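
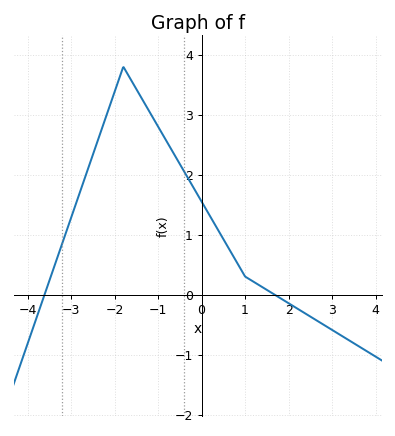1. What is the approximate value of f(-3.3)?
0.7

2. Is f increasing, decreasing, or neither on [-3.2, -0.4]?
neither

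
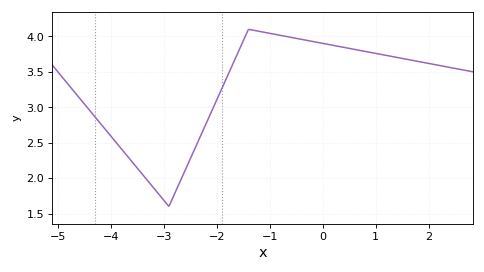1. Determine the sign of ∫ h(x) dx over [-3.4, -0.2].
positive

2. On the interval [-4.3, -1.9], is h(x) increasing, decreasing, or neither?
neither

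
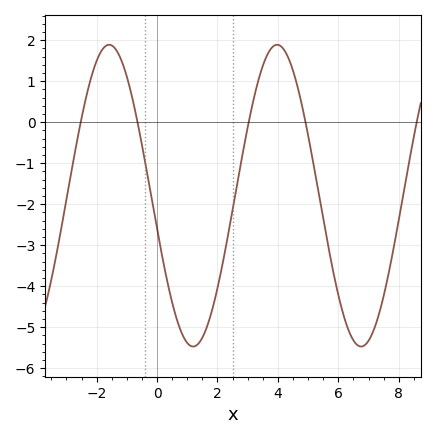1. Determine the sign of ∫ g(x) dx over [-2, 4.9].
negative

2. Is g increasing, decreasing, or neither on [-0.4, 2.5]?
neither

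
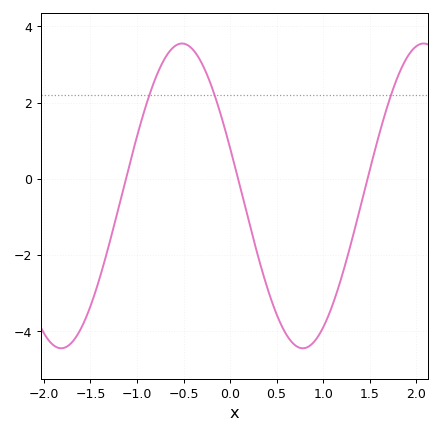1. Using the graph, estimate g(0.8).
-4.45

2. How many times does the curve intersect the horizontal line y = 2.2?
3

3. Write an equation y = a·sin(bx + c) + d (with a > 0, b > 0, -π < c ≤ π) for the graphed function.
y = 4sin(2.42x + 2.82) - 0.45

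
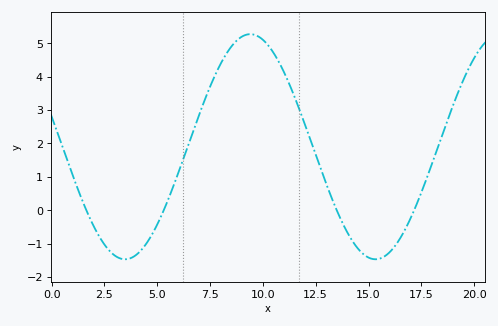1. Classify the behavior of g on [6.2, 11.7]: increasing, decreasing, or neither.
neither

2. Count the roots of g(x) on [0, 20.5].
4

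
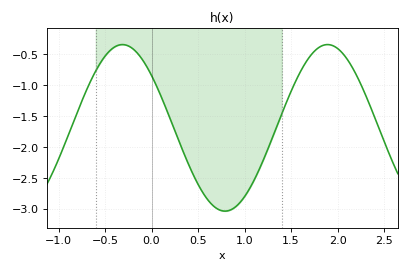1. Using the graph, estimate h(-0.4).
-0.4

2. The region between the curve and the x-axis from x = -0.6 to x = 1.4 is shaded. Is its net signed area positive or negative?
negative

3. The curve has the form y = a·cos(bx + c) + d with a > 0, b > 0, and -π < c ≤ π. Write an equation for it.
y = 1.35cos(2.9x + 0.89) - 1.69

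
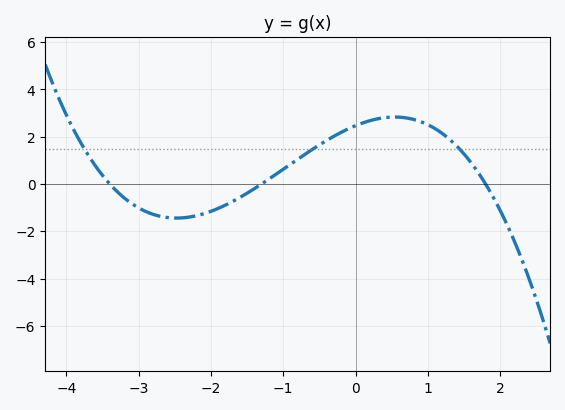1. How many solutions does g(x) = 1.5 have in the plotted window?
3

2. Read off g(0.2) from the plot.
2.68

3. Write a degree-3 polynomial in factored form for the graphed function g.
y = -0.31(x + 3.4)(x + 1.3)(x - 1.8)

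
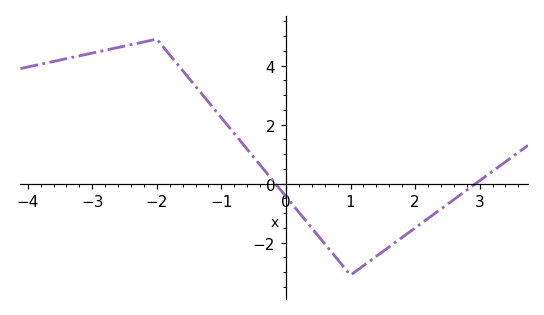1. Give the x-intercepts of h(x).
-0.162, 2.94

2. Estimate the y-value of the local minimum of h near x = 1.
-3.1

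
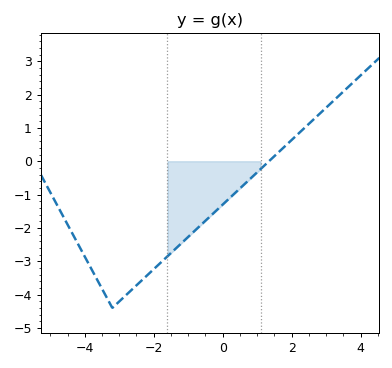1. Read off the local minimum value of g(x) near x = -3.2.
-4.4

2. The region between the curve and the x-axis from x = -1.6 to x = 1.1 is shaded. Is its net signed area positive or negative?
negative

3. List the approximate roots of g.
1.34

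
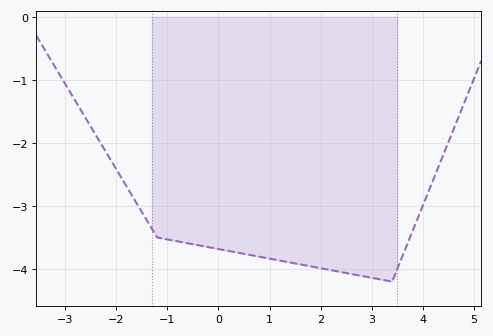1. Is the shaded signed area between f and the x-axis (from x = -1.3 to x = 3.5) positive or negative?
negative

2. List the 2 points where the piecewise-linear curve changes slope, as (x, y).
(-1.2, -3.5); (3.4, -4.2)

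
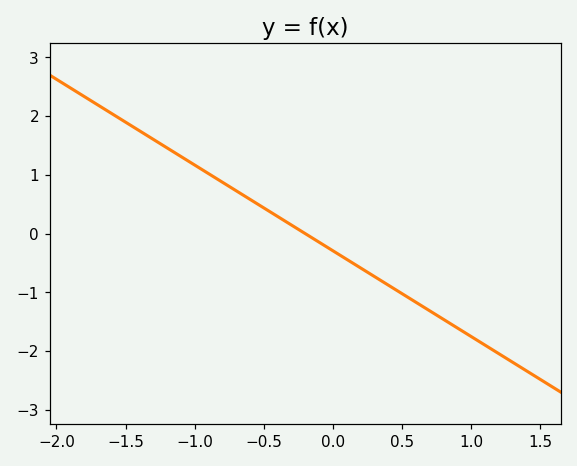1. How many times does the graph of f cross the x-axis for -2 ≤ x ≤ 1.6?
1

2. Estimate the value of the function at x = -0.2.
0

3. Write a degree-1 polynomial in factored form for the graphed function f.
y = -1.46(x + 0.2)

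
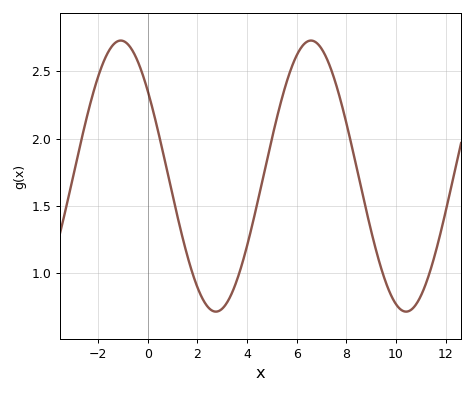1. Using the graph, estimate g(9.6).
0.9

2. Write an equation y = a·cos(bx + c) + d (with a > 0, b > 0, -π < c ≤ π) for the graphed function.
y = 1.01cos(0.82x + 0.89) + 1.72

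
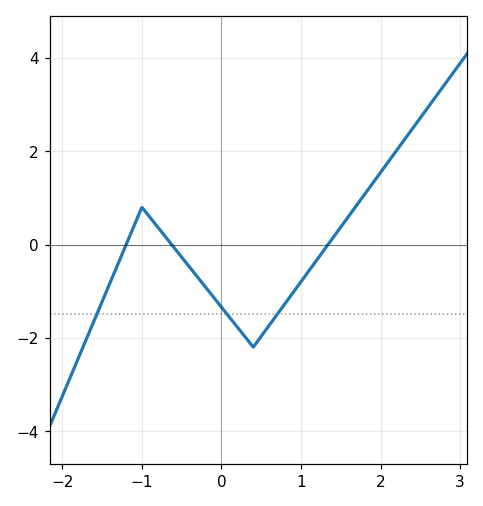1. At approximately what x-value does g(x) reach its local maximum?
-1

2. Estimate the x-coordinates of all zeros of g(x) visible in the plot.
-1.2, -0.627, 1.34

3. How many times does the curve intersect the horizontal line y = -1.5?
3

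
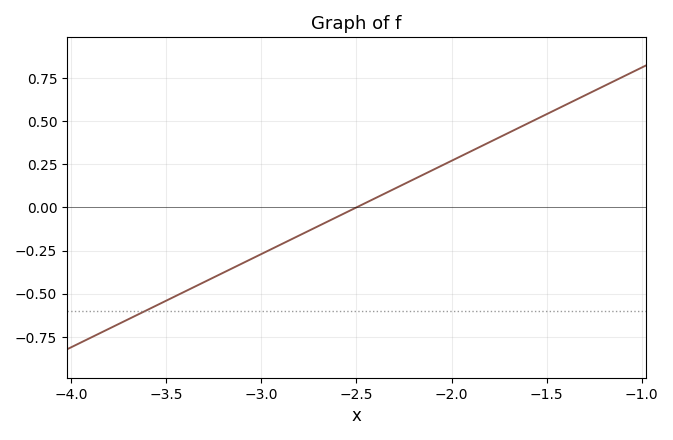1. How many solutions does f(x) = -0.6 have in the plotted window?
1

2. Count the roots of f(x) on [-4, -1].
1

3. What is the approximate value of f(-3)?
-0.28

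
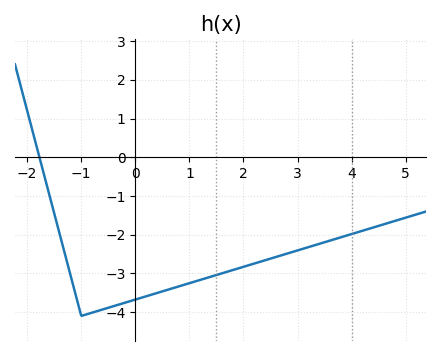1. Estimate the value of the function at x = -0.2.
-3.8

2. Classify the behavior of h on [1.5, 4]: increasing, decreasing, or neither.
increasing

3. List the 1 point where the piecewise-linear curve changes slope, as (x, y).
(-1, -4.1)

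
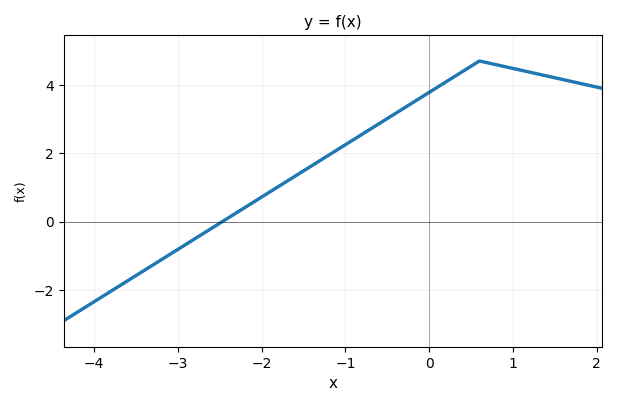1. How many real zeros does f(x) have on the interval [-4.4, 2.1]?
1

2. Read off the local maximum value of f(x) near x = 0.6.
4.7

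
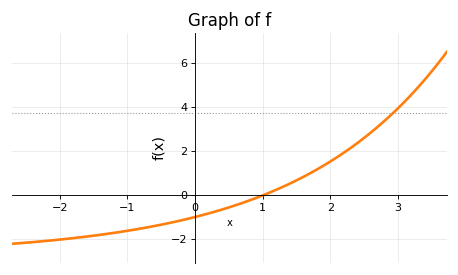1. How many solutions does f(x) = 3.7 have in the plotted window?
1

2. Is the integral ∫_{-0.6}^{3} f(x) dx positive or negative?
positive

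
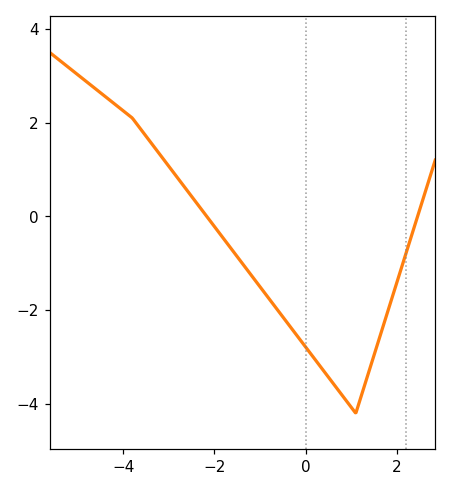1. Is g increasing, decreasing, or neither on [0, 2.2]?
neither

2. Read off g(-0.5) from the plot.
-2.14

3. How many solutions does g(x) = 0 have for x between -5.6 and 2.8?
2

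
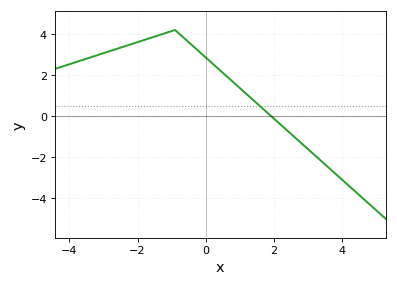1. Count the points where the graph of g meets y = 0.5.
1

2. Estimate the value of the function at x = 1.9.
0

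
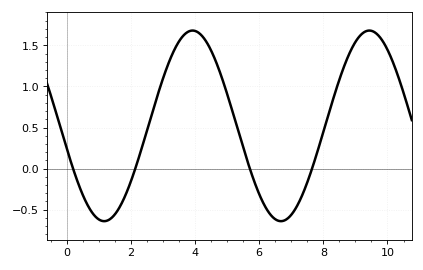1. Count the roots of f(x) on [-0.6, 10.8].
4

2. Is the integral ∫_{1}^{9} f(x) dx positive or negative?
positive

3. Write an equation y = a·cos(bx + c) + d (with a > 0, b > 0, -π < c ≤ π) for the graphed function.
y = 1.16cos(1.1x + 1.8) + 0.52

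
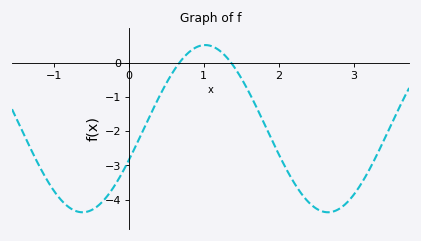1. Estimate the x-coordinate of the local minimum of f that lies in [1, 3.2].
2.66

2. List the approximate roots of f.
0.678, 1.36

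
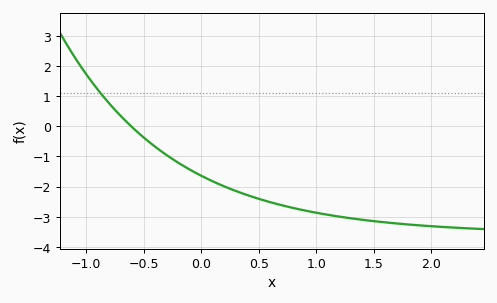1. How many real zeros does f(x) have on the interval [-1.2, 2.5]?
1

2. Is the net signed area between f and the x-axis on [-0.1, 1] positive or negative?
negative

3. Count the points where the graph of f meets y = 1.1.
1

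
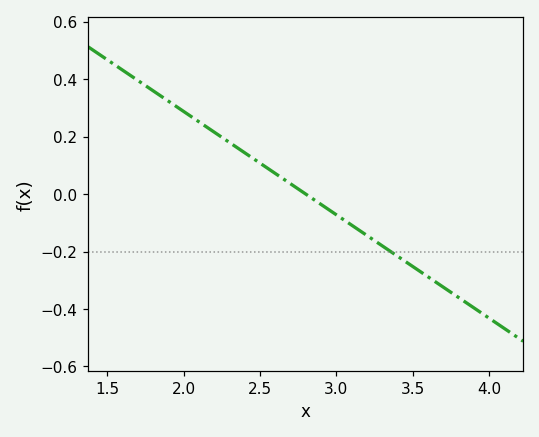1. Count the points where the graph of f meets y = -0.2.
1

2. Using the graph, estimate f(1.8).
0.36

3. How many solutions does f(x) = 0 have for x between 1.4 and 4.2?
1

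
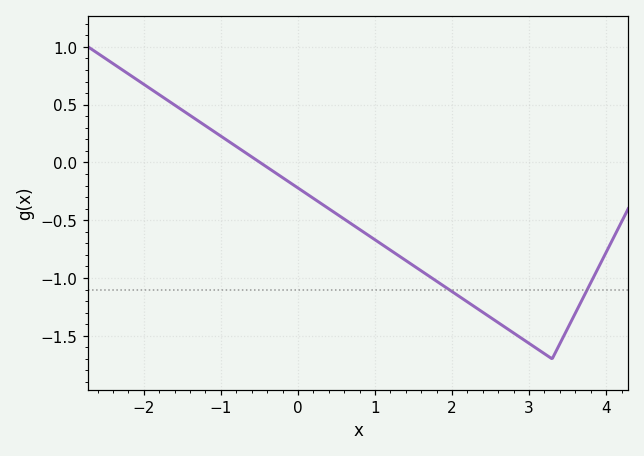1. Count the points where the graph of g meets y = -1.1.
2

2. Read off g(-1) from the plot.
0.25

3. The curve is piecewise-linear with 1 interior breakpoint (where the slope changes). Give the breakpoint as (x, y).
(3.3, -1.7)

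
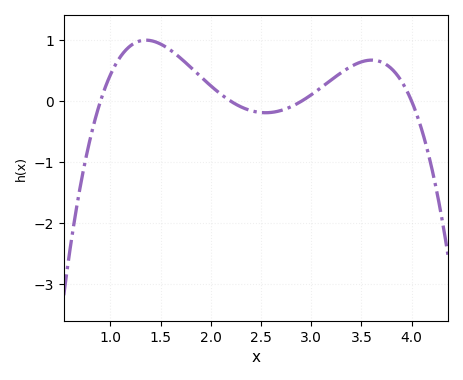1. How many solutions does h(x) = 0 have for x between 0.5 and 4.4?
4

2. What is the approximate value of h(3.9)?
0.326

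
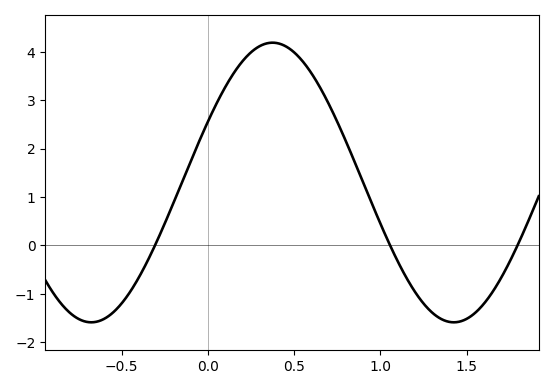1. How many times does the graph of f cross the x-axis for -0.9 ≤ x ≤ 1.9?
3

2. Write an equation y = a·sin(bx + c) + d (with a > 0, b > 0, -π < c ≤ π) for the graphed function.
y = 2.89sin(2.99x + 0.45) + 1.3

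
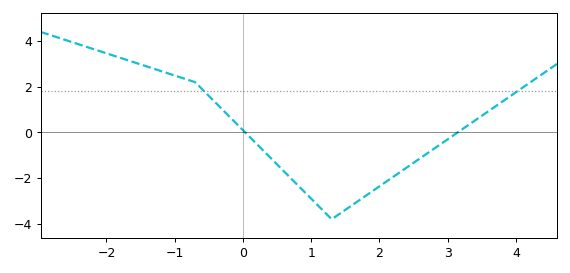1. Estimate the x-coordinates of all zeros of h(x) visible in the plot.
0, 3.2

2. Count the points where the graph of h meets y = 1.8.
2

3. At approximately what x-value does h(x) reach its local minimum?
1.2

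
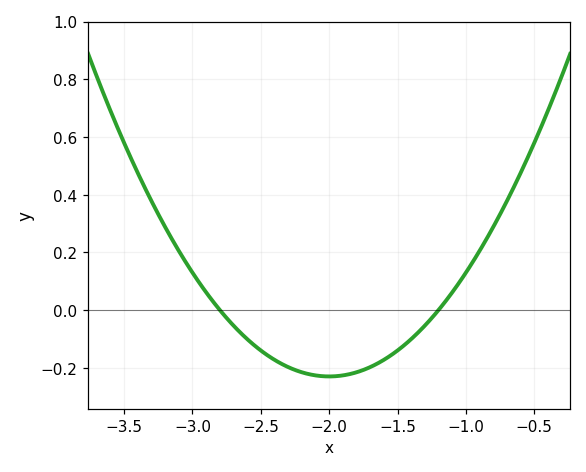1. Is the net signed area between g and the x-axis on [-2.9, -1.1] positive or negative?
negative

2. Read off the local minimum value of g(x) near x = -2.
-0.24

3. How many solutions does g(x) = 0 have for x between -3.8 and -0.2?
2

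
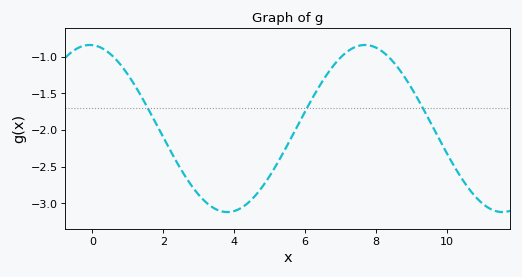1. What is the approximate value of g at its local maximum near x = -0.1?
-0.84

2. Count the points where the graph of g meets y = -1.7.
3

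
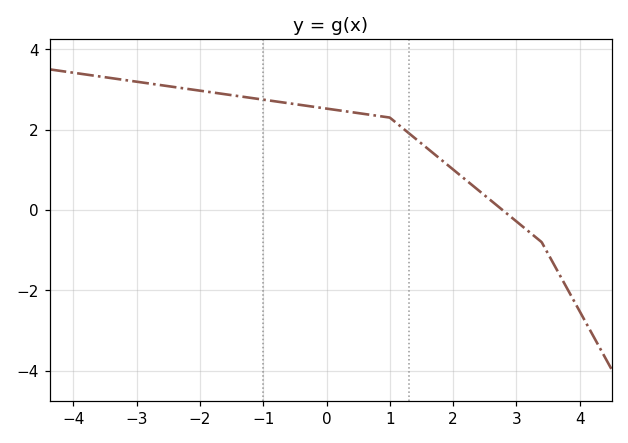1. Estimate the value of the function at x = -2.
3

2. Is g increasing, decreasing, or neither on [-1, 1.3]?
decreasing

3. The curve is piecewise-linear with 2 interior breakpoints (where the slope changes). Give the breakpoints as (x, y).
(1, 2.3); (3.4, -0.8)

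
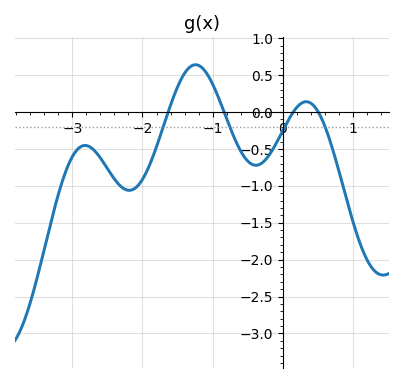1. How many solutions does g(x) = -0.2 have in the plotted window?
4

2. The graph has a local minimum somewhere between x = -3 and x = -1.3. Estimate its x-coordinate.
-2.19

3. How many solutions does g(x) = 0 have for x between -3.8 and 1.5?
4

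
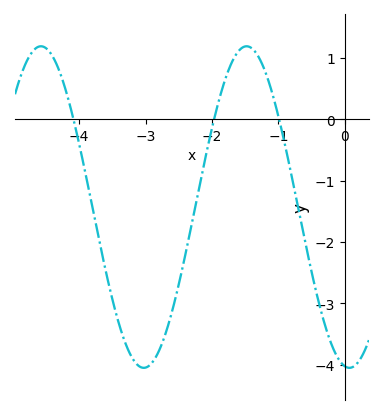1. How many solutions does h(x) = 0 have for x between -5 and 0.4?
3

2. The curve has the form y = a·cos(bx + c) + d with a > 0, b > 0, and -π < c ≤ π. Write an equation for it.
y = 2.62cos(2.03x + 3) - 1.43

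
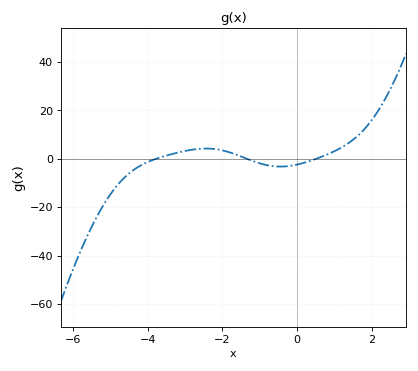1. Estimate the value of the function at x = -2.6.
4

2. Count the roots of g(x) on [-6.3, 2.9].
3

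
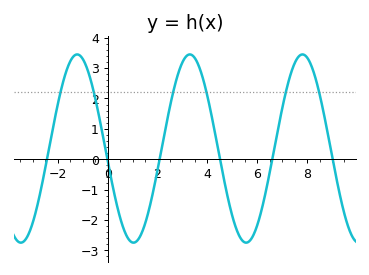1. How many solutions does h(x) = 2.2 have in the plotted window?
6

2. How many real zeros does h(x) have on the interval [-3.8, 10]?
6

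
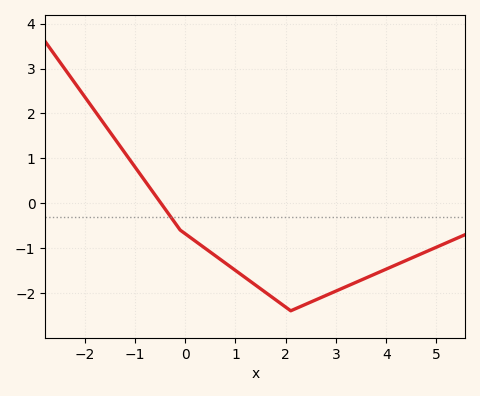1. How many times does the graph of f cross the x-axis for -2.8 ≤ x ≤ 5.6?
1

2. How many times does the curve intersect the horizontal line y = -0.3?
1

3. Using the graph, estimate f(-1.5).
1.59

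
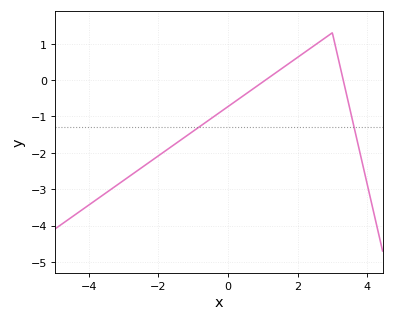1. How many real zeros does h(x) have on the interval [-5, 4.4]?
2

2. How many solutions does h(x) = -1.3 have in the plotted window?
2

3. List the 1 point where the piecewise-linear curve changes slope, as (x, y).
(3, 1.3)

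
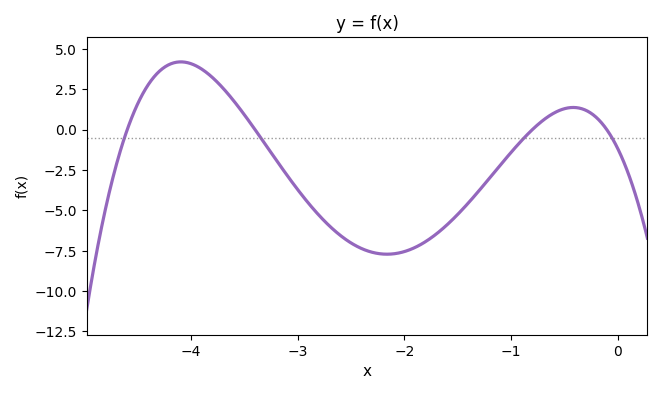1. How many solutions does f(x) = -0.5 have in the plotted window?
4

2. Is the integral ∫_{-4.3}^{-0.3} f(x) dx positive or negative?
negative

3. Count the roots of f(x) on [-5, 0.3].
4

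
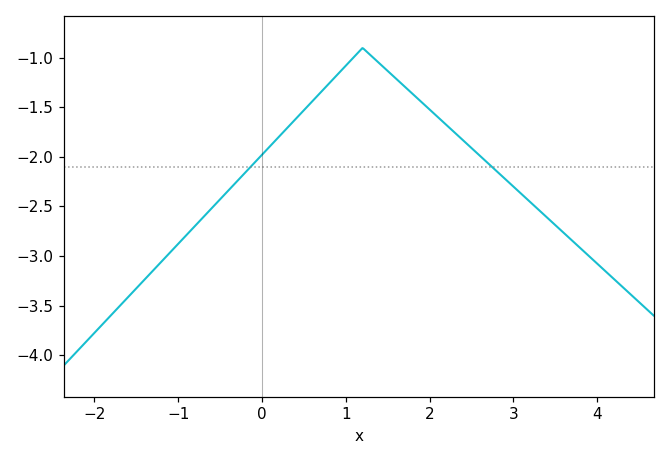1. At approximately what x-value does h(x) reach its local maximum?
1.2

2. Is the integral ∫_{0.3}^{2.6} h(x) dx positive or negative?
negative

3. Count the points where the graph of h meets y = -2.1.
2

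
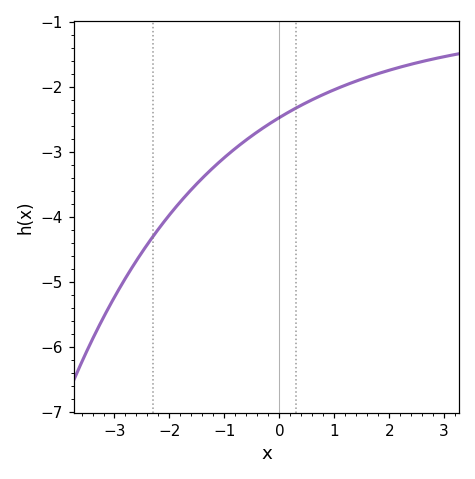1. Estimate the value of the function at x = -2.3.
-4.3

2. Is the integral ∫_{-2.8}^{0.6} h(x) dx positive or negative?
negative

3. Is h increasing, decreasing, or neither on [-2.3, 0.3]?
increasing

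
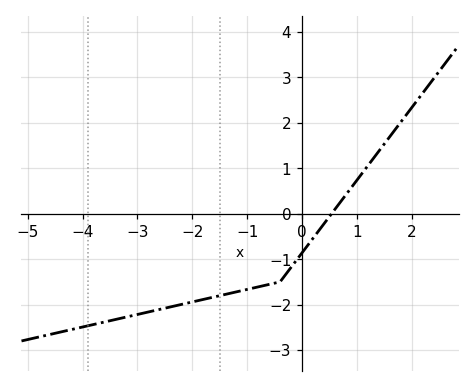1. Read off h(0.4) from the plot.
-0.221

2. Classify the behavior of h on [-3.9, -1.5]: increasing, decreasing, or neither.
increasing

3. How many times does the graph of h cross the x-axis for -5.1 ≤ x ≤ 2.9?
1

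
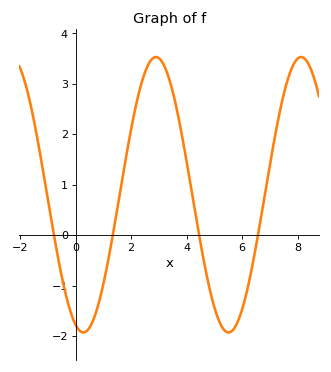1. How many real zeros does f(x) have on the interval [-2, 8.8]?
4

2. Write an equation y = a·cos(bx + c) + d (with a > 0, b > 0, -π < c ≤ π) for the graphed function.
y = 2.73cos(1.2x + 2.81) + 0.8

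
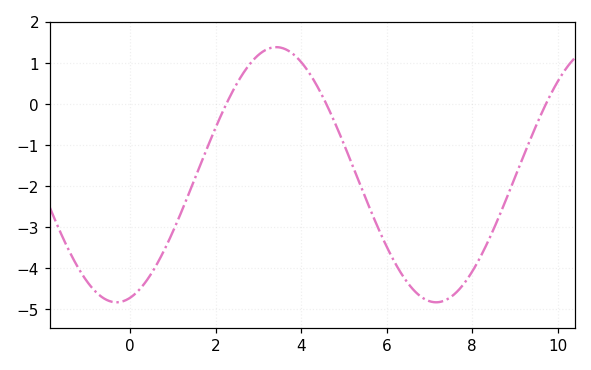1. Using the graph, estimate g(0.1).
-4.6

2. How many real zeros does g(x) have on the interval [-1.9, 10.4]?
3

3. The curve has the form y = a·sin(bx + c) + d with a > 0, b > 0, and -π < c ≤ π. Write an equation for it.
y = 3.11sin(0.84x - 1.3) - 1.73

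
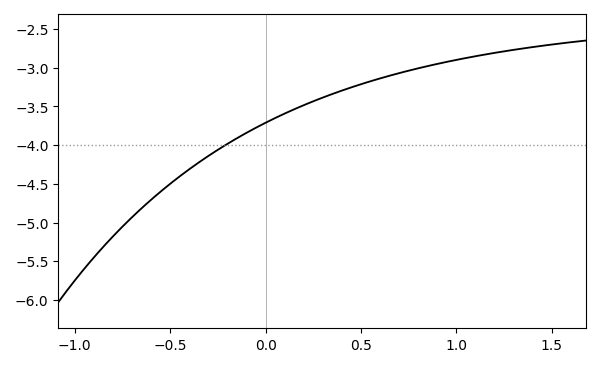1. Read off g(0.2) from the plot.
-3.48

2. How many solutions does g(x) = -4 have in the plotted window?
1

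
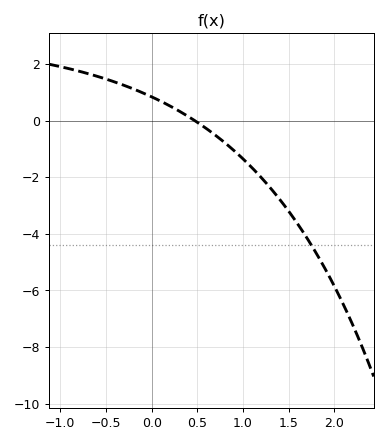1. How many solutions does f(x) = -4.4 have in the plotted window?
1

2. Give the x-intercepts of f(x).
0.471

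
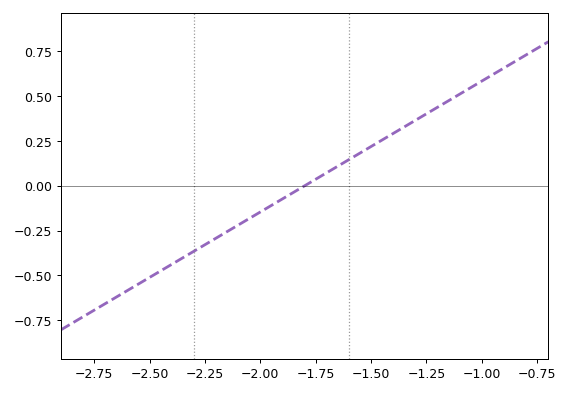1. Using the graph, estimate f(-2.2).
-0.3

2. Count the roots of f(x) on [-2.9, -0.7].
1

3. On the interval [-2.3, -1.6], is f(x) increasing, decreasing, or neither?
increasing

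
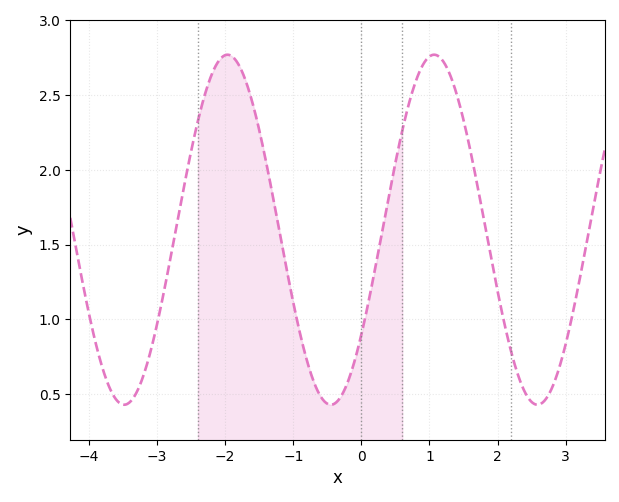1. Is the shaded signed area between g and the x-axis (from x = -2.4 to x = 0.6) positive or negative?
positive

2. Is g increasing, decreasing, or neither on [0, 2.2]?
neither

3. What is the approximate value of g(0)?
0.9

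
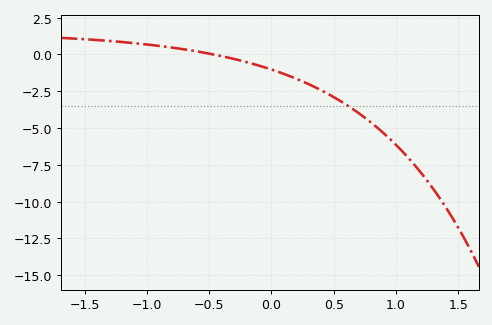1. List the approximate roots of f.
-0.47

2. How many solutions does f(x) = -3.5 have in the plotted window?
1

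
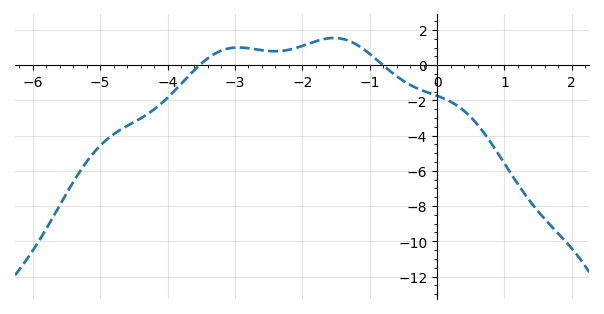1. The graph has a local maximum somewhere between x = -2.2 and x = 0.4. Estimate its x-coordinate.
-1.53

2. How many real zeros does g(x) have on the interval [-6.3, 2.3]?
2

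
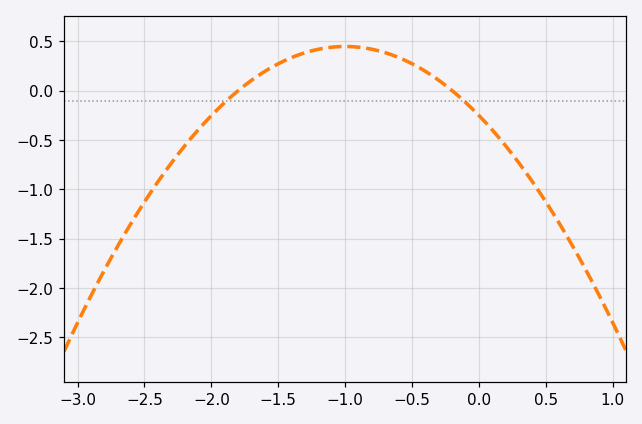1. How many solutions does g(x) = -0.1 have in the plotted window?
2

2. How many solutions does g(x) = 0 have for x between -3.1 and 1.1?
2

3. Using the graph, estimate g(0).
-0.25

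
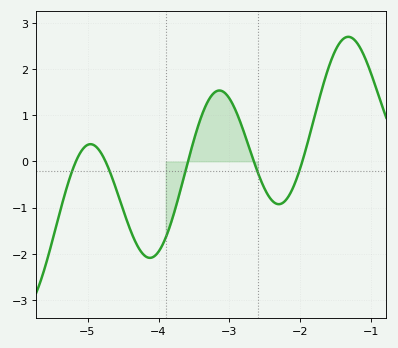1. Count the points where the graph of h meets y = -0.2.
5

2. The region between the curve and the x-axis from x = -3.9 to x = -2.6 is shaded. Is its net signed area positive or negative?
positive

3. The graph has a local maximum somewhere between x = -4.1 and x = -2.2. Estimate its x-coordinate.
-3.1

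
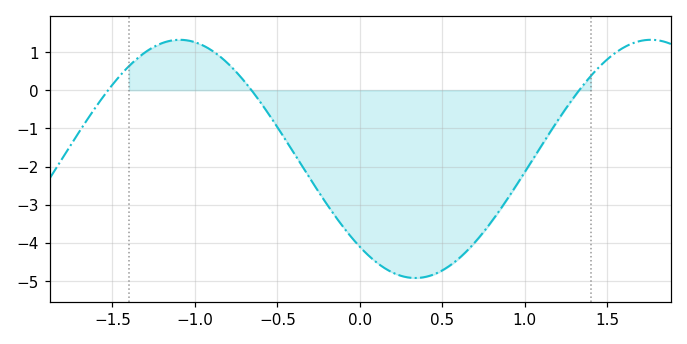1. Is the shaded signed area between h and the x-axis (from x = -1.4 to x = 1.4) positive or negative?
negative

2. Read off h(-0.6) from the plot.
-0.334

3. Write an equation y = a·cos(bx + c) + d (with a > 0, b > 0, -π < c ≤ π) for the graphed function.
y = 3.12cos(2.2x + 2.4) - 1.8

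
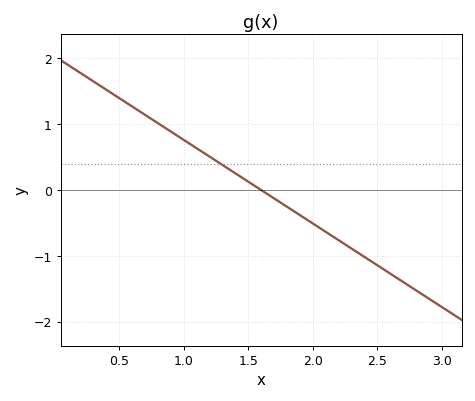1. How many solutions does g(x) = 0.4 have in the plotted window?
1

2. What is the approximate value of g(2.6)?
-1.27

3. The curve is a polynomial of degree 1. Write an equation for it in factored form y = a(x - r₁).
y = -1.27(x - 1.6)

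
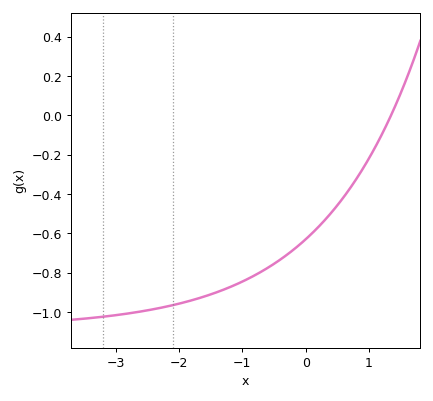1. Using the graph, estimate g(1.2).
-0.1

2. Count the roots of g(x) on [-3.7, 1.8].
1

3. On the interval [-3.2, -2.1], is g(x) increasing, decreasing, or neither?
increasing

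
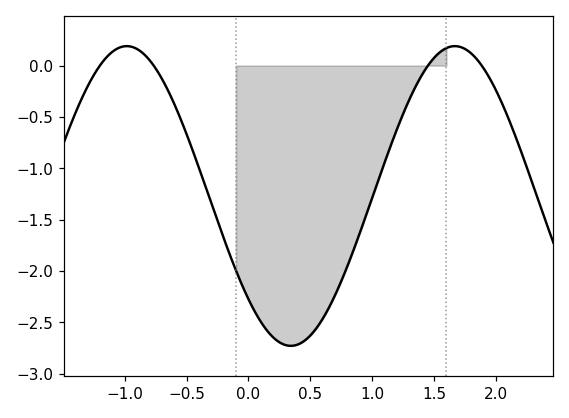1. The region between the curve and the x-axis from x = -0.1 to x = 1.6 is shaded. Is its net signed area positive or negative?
negative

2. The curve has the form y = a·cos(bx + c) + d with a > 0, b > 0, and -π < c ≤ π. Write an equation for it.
y = 1.46cos(2.4x + 2.3) - 1.27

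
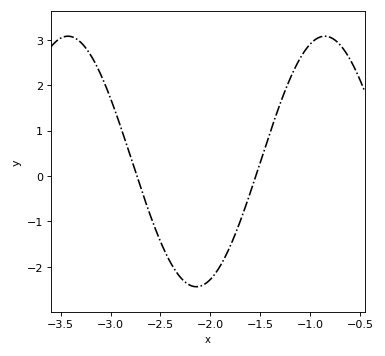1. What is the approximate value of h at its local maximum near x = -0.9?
3.08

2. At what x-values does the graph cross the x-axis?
-2.74, -1.54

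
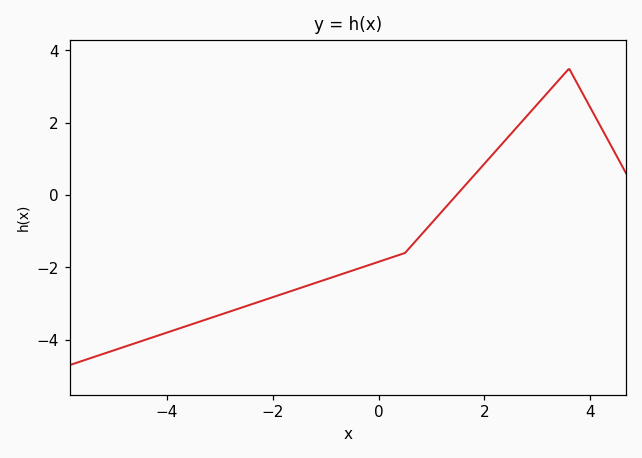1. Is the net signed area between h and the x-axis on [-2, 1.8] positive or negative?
negative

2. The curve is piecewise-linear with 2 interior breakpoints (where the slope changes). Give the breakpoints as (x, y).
(0.5, -1.6); (3.6, 3.5)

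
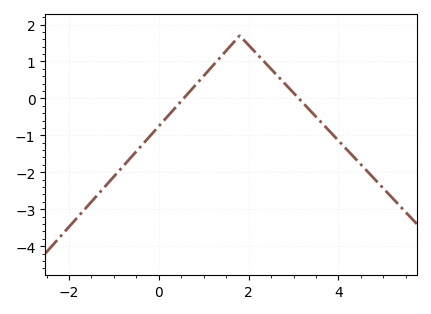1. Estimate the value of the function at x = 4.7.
-2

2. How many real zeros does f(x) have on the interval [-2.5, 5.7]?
2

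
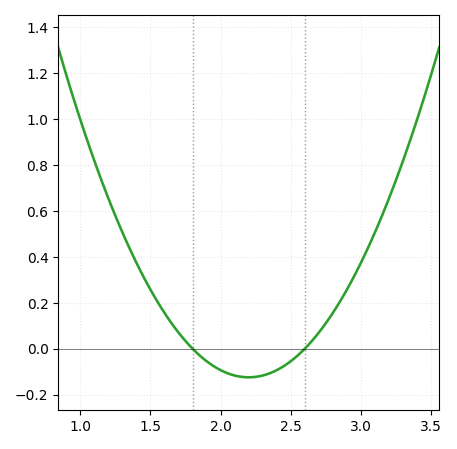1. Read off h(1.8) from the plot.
0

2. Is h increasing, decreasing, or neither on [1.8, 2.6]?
neither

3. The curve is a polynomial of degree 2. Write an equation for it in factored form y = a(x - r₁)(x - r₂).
y = 0.78(x - 1.8)(x - 2.6)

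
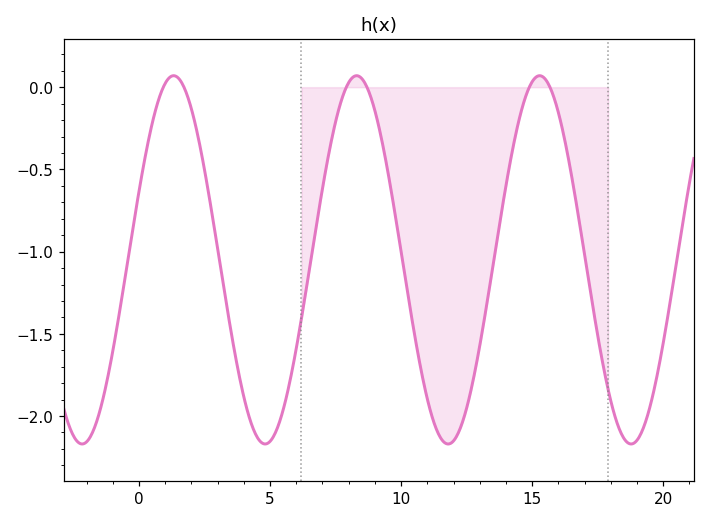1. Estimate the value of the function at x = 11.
-1.9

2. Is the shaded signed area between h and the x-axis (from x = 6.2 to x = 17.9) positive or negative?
negative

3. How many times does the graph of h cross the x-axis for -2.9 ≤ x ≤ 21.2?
6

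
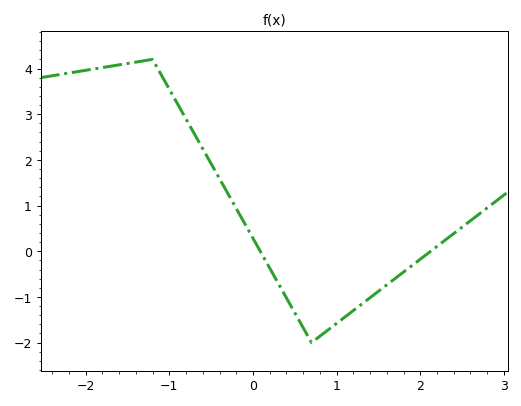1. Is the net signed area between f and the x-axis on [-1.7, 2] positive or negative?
positive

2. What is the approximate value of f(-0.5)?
1.9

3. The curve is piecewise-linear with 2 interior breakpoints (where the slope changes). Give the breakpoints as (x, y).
(-1.2, 4.2); (0.7, -2)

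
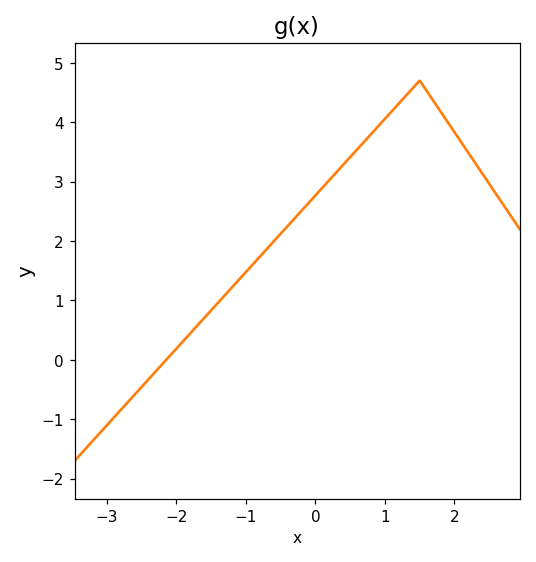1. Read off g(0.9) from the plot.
3.93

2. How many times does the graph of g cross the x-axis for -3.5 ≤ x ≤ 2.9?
1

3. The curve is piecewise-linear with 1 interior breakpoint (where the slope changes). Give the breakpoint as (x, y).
(1.5, 4.7)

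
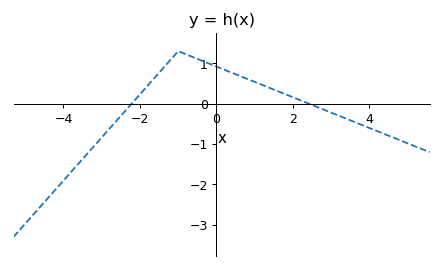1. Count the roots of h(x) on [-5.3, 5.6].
2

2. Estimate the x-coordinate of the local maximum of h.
-0.999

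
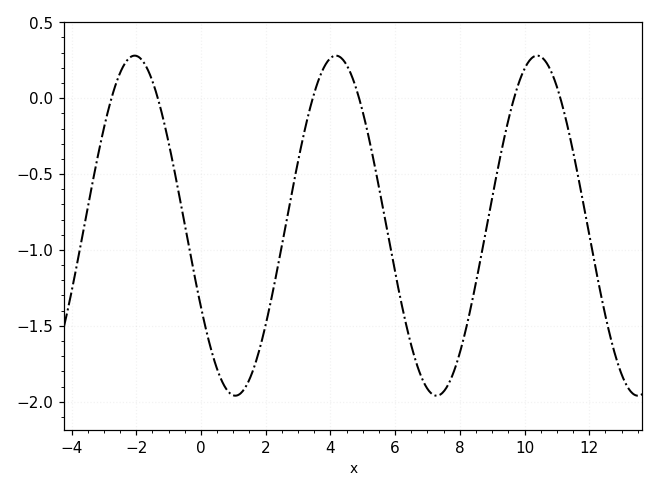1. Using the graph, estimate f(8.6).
-1.1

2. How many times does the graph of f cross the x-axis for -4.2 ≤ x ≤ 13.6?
6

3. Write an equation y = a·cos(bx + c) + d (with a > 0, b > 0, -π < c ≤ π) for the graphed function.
y = 1.12cos(1x + 2.1) - 0.84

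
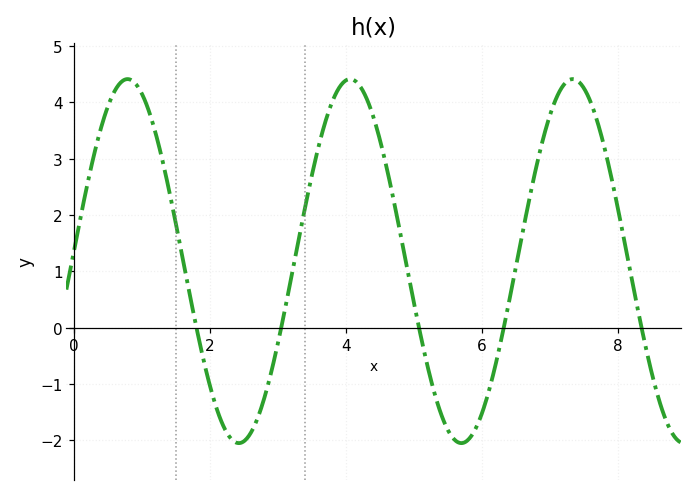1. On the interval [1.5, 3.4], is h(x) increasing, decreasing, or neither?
neither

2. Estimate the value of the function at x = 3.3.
1.51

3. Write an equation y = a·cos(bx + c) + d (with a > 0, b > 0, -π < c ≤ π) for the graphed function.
y = 3.23cos(1.92x - 1.52) + 1.18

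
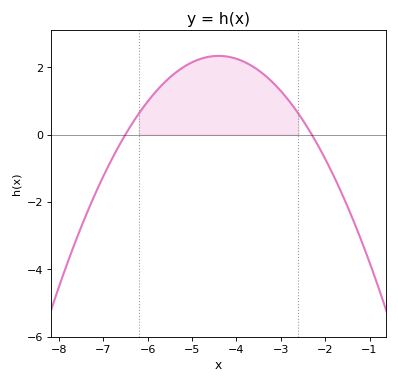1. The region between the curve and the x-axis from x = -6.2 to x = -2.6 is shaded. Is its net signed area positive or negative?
positive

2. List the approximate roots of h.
-6.5, -2.3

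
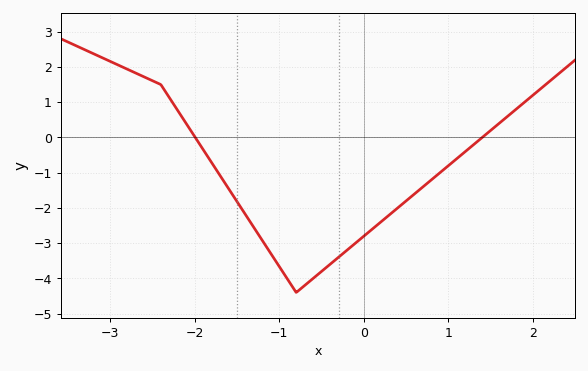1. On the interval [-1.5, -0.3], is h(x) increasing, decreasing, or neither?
neither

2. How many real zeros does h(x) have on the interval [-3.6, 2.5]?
2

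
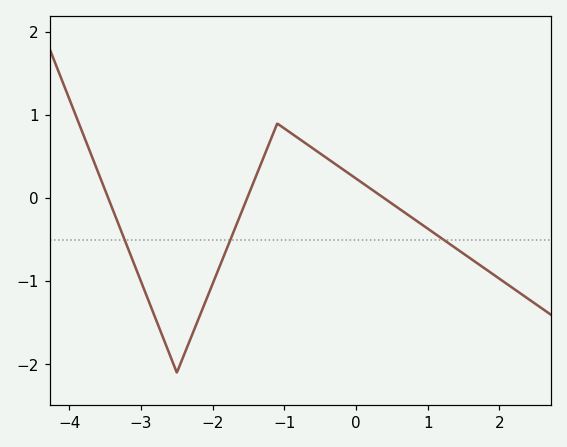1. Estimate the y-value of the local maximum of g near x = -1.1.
0.9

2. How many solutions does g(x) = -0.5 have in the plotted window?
3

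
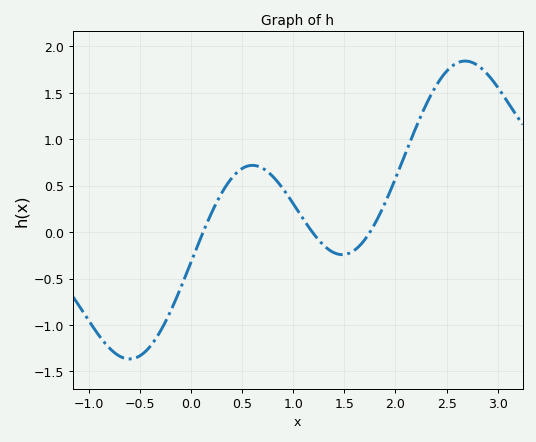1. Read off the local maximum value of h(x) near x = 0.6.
0.719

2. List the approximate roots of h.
0.119, 1.19, 1.75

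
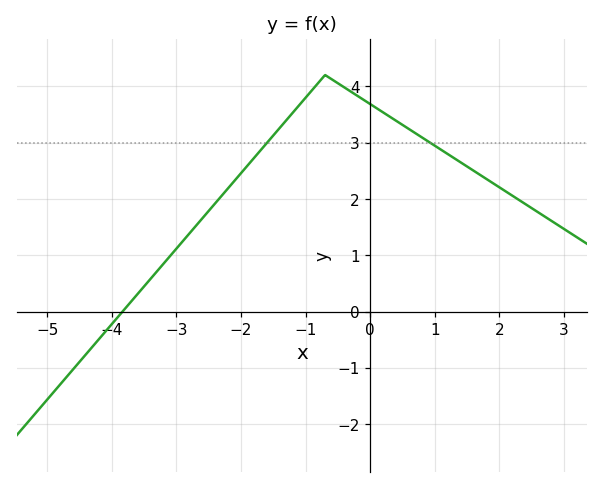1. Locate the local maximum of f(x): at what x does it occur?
-0.701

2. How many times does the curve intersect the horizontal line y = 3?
2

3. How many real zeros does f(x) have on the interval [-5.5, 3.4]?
1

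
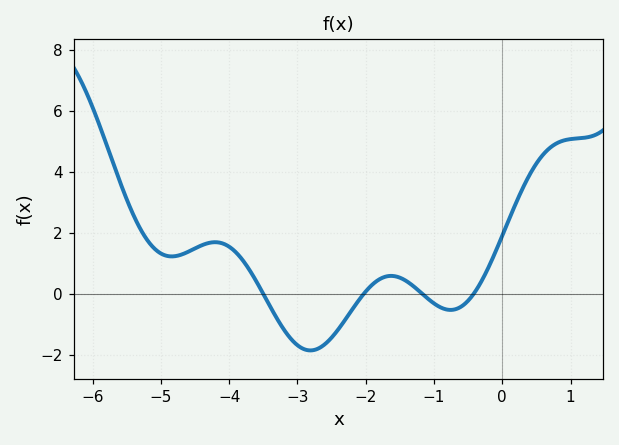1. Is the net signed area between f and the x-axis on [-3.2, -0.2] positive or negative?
negative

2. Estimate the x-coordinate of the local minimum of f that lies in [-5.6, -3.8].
-4.8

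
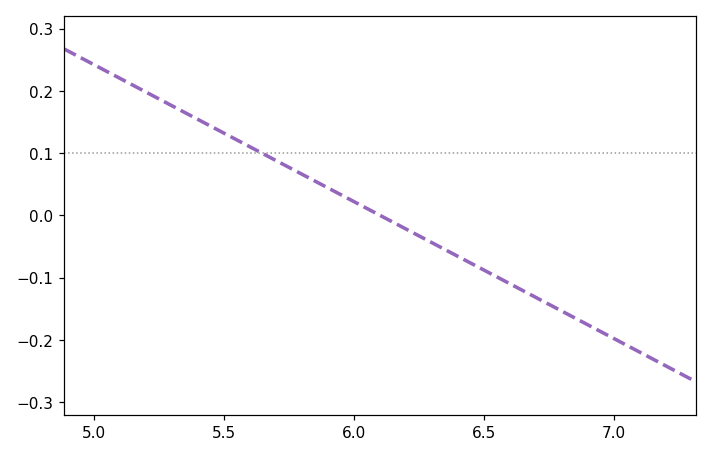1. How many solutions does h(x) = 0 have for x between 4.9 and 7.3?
1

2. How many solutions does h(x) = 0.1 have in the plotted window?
1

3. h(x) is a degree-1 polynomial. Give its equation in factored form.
y = -0.22(x - 6.1)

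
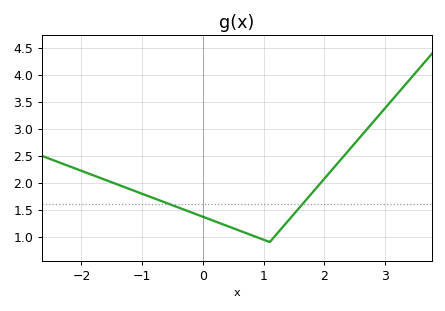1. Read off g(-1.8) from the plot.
2.14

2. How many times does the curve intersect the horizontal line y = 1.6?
2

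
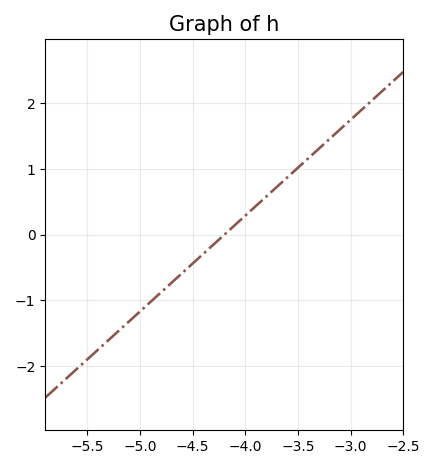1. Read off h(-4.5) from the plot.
-0.438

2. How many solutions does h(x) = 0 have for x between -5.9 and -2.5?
1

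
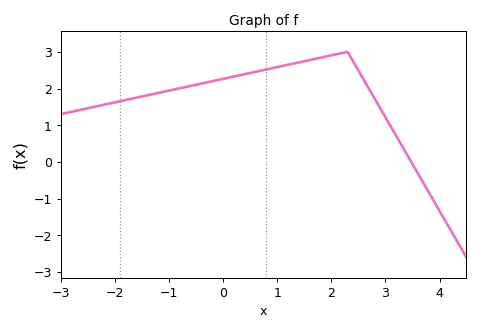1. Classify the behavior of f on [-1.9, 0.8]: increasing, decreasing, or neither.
increasing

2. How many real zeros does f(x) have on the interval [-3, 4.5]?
1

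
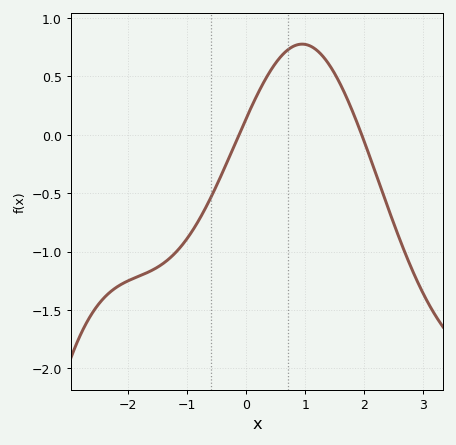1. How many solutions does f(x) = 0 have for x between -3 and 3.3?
2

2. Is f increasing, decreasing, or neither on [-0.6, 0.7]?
increasing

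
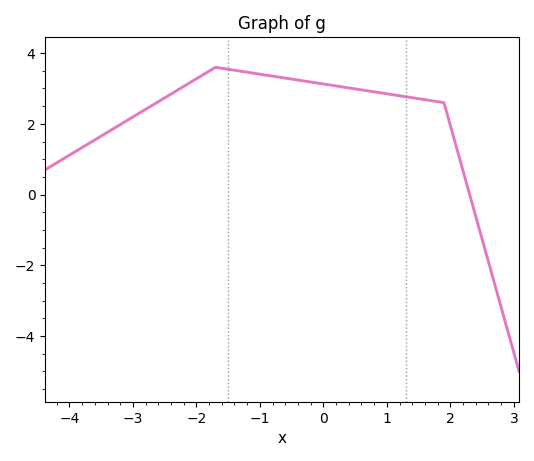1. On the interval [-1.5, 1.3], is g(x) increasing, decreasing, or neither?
decreasing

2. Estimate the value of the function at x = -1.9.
3.4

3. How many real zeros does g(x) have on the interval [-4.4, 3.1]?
1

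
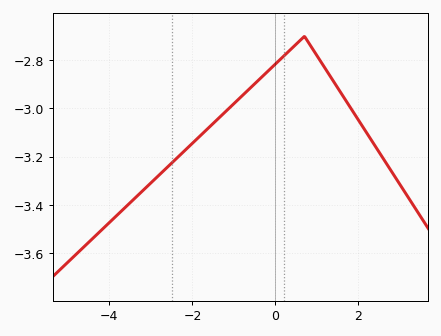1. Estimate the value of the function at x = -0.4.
-2.88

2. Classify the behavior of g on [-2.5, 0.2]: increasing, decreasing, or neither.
increasing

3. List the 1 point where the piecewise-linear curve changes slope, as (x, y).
(0.7, -2.7)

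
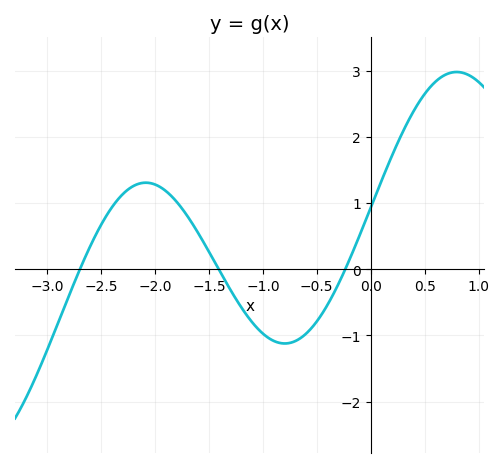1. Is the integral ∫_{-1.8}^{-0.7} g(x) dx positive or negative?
negative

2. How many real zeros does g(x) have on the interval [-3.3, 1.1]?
3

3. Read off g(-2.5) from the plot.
0.7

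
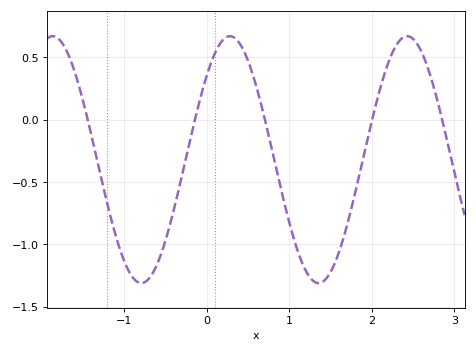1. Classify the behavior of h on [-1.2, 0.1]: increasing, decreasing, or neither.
neither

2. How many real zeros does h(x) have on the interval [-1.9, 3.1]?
5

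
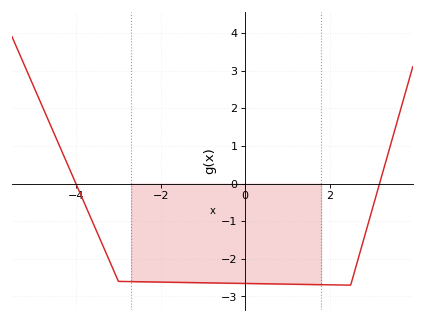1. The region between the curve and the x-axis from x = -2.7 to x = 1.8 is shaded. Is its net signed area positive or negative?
negative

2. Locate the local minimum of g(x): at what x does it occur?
2.4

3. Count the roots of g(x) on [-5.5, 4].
2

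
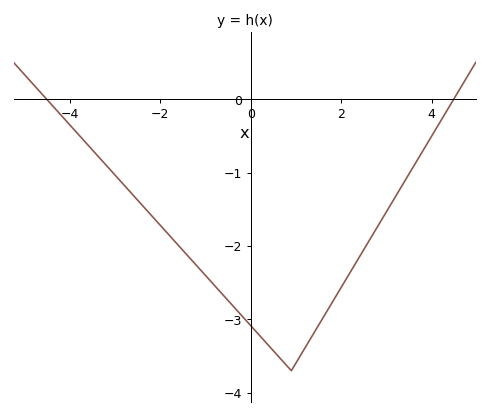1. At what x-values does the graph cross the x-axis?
-4.51, 4.49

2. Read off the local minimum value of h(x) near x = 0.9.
-3.7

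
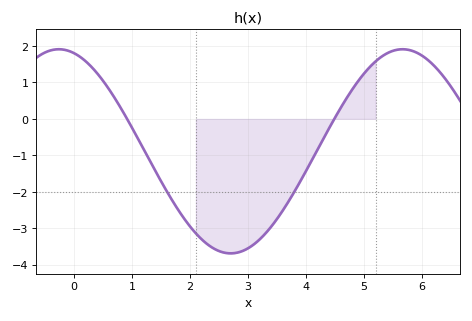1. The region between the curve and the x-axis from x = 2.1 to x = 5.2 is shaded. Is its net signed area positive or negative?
negative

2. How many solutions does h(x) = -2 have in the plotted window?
2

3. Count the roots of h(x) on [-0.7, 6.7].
2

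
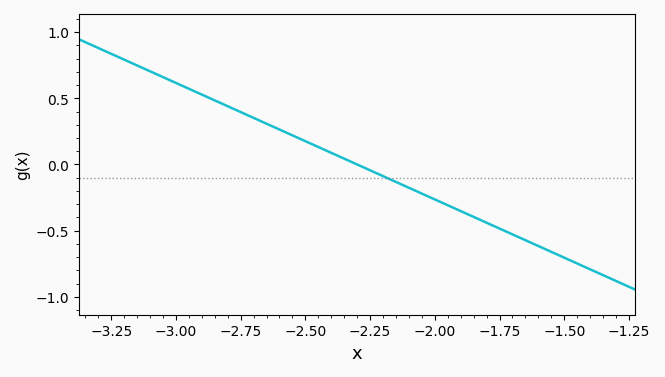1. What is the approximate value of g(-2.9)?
0.528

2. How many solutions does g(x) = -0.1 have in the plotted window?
1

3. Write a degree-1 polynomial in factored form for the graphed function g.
y = -0.88(x + 2.3)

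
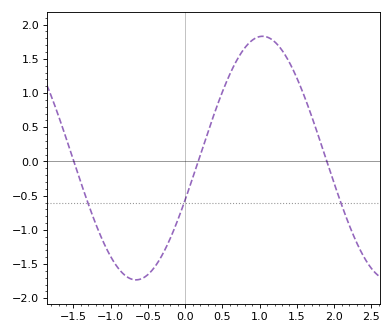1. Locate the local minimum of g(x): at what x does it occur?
-0.66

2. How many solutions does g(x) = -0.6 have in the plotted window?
3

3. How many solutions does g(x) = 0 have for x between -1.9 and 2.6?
3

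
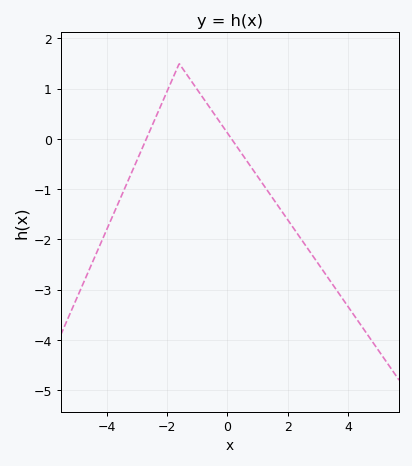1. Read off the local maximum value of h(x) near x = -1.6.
1.5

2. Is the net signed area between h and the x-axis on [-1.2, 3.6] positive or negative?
negative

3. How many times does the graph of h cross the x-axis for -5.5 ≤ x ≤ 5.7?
2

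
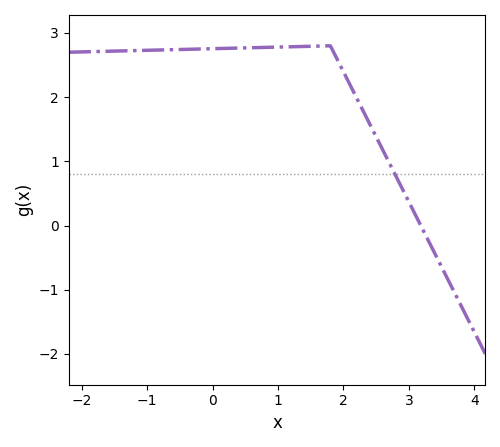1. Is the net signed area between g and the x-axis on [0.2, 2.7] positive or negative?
positive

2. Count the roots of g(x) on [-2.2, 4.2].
1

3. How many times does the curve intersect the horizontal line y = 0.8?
1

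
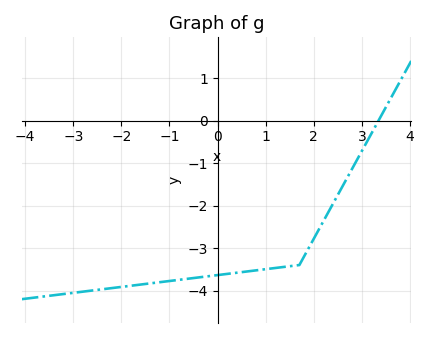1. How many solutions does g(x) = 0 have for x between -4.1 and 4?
1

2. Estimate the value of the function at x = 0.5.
-3.57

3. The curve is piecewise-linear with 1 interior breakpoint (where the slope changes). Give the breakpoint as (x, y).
(1.7, -3.4)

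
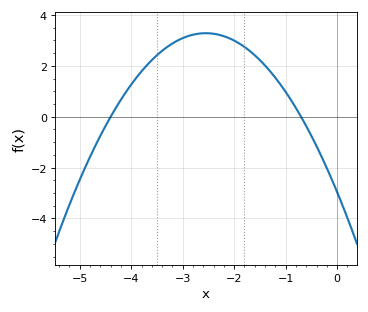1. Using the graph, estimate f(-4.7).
-1.15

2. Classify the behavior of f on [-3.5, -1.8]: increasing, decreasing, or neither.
neither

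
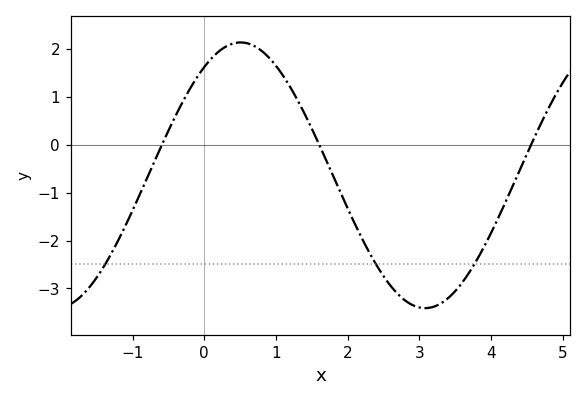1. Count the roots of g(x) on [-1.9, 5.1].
3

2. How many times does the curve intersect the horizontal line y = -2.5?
3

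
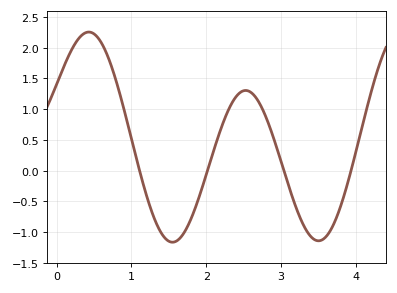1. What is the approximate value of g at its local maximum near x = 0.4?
2.25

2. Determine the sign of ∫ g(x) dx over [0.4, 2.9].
positive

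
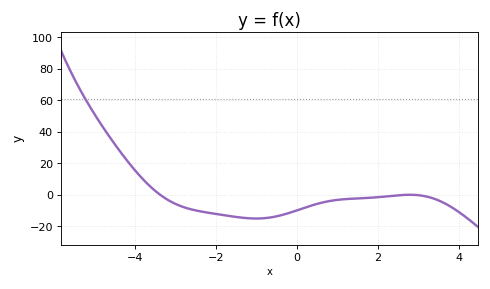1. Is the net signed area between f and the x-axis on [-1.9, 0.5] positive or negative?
negative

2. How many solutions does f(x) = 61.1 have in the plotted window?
1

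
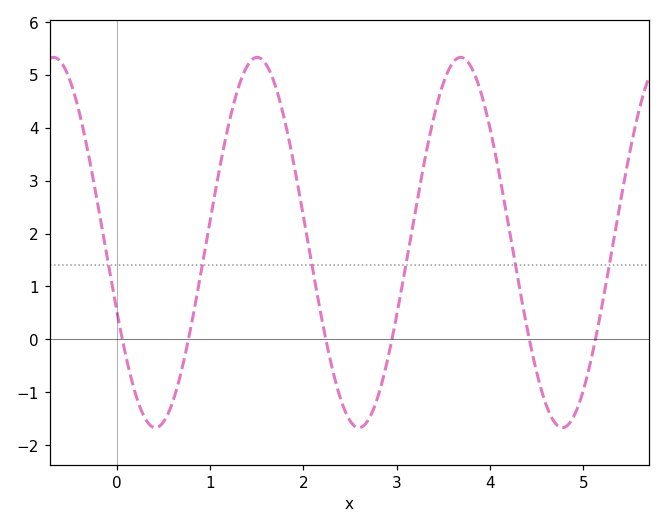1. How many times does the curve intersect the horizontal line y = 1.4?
6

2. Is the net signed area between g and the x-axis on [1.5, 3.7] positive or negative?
positive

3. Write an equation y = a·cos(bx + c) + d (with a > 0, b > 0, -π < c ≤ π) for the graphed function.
y = 3.5cos(2.88x + 1.95) + 1.83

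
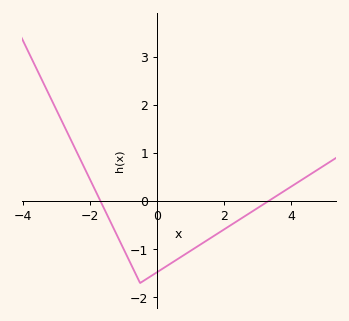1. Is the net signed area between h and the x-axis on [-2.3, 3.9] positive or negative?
negative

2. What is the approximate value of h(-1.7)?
0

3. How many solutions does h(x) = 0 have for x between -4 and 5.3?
2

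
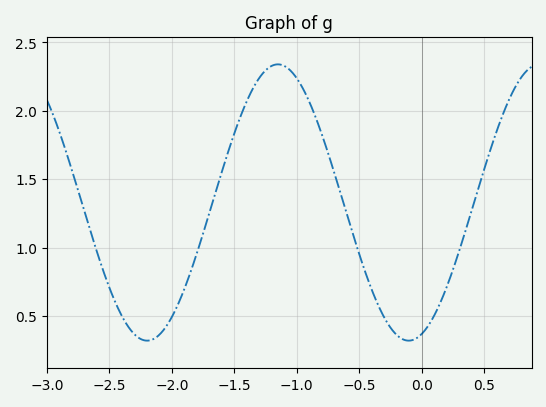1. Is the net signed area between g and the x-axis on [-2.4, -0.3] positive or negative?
positive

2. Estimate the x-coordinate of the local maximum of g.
-1.2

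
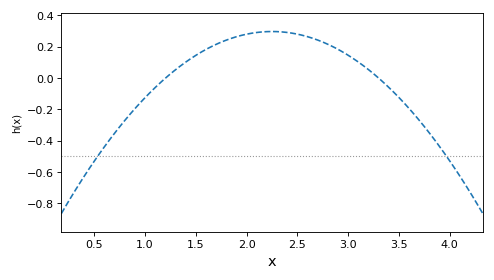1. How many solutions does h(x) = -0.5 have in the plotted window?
2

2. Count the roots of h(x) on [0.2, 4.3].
2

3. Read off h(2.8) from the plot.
0.22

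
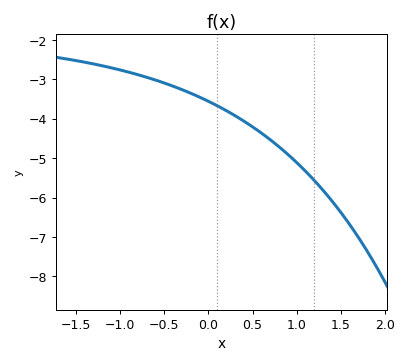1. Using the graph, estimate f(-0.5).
-3.1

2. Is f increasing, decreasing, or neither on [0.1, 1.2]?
decreasing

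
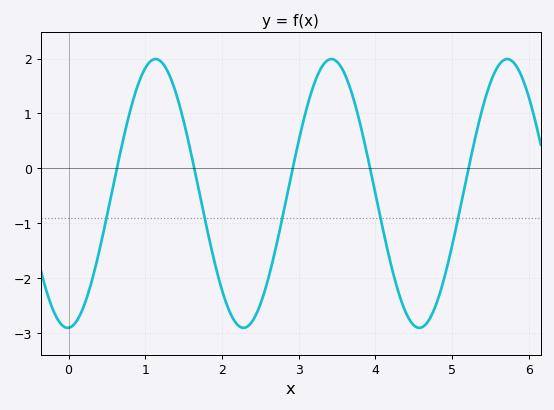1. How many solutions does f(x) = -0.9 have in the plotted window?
5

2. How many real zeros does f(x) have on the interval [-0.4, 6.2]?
5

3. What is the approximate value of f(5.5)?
1.55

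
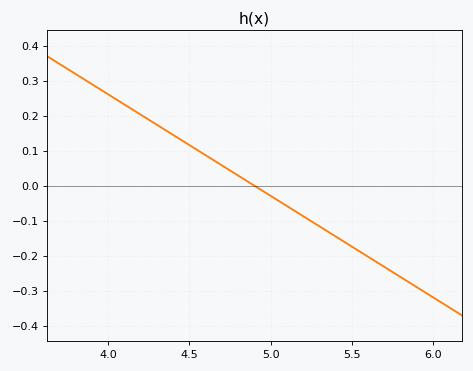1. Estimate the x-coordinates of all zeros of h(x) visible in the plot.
4.9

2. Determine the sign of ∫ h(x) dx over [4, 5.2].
positive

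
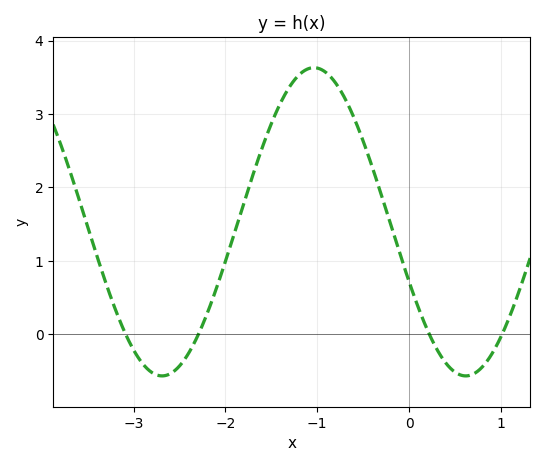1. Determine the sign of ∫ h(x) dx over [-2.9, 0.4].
positive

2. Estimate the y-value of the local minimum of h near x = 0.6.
-0.57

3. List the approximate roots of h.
-3.09, -2.29, 0.219, 1.01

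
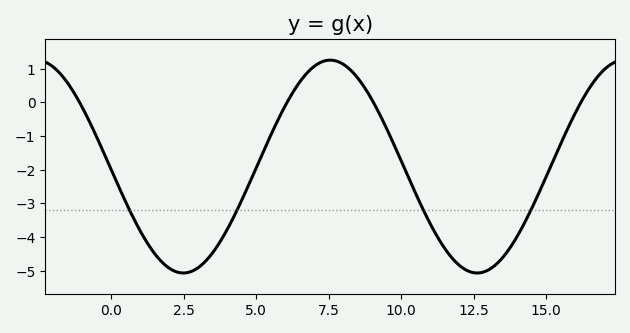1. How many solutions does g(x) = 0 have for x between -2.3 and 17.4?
4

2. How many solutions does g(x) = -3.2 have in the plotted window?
4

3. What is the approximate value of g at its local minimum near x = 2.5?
-5.1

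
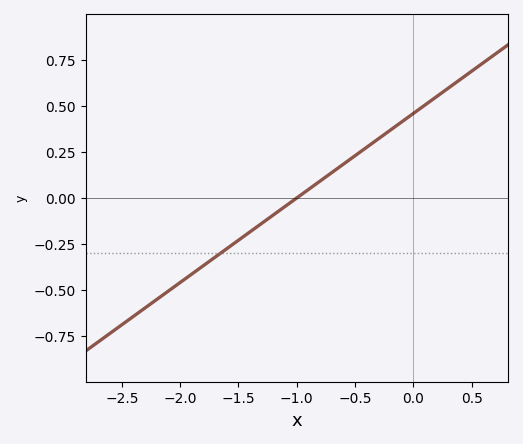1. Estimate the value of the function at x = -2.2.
-0.56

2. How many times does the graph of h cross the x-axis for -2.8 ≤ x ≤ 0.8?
1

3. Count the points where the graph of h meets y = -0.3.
1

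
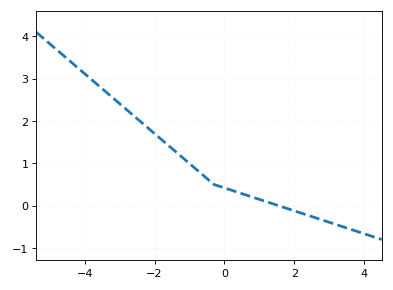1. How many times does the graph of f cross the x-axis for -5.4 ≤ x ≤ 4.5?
1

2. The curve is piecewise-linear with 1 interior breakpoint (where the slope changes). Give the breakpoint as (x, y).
(-0.3, 0.5)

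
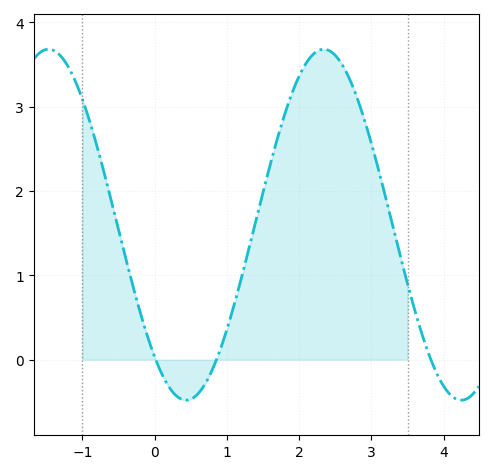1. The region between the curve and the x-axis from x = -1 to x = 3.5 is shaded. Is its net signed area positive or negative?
positive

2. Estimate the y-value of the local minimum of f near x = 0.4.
-0.5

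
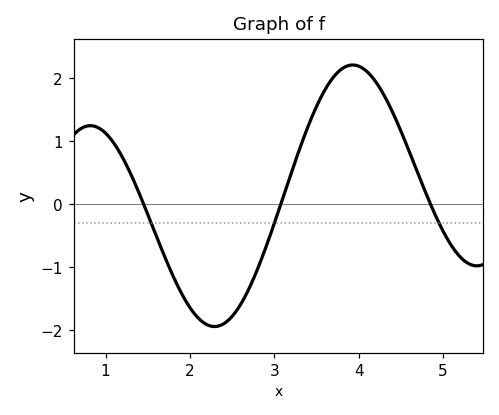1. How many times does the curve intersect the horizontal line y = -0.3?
3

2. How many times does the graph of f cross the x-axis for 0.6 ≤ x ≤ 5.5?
3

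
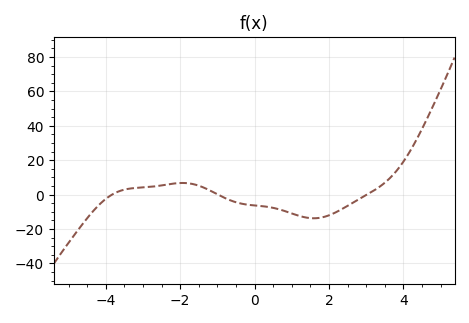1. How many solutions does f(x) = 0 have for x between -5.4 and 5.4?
3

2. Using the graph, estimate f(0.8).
-9.47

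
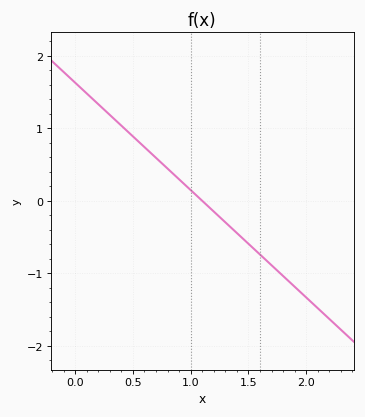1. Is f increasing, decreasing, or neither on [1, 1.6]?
decreasing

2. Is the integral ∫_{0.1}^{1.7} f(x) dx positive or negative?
positive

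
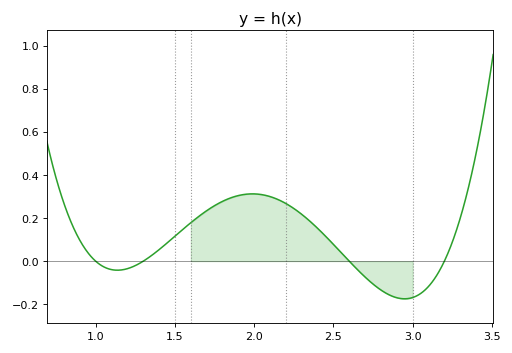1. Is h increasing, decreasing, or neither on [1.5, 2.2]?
neither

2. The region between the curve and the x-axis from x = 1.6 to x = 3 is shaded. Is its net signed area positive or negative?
positive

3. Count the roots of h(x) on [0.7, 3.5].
4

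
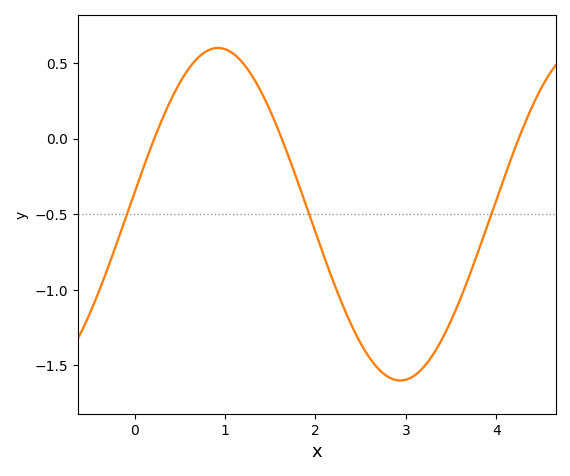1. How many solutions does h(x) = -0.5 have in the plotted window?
3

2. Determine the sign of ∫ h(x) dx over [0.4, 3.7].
negative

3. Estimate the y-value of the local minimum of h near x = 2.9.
-1.6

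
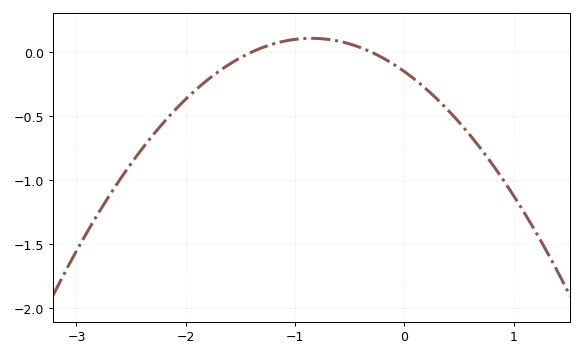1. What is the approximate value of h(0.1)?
-0.216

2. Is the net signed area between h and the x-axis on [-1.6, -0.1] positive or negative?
positive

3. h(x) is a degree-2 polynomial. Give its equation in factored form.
y = -0.36(x + 1.4)(x + 0.3)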